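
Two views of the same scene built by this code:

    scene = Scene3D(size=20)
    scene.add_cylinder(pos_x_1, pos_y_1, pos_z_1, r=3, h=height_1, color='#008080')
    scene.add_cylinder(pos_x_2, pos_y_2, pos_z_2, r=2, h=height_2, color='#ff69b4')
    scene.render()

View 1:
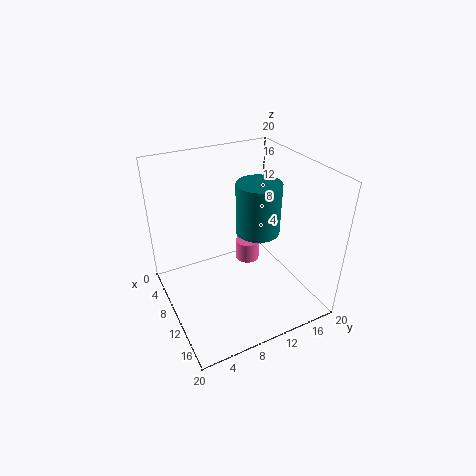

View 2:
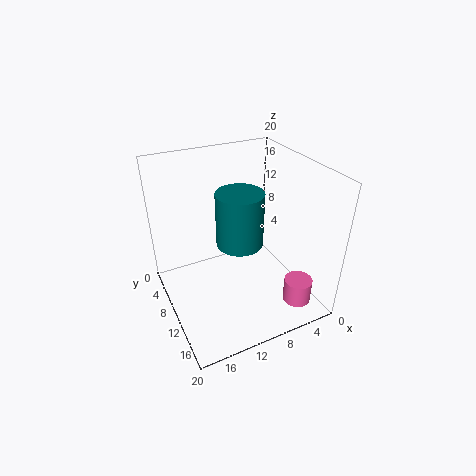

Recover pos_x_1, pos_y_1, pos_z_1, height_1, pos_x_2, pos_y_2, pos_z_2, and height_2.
pos_x_1 = 11, pos_y_1 = 12.5, pos_z_1 = 11, height_1 = 7, pos_x_2 = 3, pos_y_2 = 15.5, pos_z_2 = 0.5, height_2 = 3.5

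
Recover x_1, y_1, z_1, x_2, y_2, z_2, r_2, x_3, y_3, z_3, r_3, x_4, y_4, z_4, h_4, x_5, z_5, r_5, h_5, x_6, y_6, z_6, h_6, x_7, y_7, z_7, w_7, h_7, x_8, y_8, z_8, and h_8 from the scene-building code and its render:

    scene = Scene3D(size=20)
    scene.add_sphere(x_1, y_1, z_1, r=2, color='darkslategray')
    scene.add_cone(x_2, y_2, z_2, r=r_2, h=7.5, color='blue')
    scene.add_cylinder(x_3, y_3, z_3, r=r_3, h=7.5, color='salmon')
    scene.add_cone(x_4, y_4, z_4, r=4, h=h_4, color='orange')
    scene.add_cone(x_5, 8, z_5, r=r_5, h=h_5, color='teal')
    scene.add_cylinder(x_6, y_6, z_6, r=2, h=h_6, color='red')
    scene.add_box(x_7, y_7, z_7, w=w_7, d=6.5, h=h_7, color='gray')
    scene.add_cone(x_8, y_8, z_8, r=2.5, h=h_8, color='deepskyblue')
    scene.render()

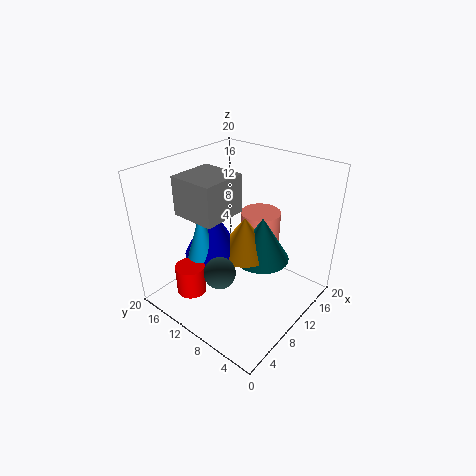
x_1 = 4
y_1 = 8
z_1 = 8.5
x_2 = 8.5
y_2 = 13.5
z_2 = 7
r_2 = 4
x_3 = 16
y_3 = 10.5
z_3 = 4
r_3 = 3
x_4 = 11.5
y_4 = 10
z_4 = 7
h_4 = 5.5
x_5 = 13
z_5 = 6
r_5 = 4
h_5 = 6.5
x_6 = 3.5
y_6 = 13
z_6 = 3.5
h_6 = 4
x_7 = 5.5
y_7 = 11
z_7 = 13
w_7 = 6.5
h_7 = 5.5
x_8 = 6.5
y_8 = 13.5
z_8 = 6
h_8 = 8.5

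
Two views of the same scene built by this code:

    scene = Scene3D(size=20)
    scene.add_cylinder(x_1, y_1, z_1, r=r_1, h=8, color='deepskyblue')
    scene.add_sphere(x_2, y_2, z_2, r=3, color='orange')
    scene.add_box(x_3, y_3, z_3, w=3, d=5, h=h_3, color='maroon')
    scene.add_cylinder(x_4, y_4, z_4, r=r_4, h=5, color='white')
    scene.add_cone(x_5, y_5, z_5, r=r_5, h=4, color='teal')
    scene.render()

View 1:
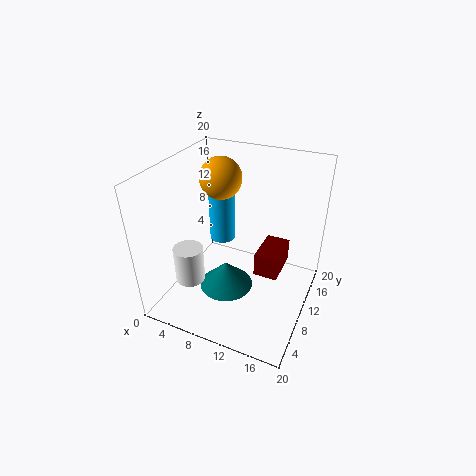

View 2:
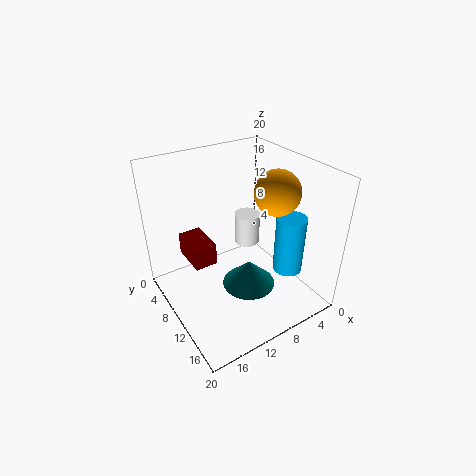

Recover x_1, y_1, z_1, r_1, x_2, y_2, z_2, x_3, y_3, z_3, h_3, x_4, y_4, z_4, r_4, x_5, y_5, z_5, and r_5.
x_1 = 5; y_1 = 15; z_1 = 6; r_1 = 2; x_2 = 6; y_2 = 13; z_2 = 17; x_3 = 14; y_3 = 6; z_3 = 8; h_3 = 3; x_4 = 5; y_4 = 5; z_4 = 5; r_4 = 2; x_5 = 8; y_5 = 10; z_5 = 1; r_5 = 4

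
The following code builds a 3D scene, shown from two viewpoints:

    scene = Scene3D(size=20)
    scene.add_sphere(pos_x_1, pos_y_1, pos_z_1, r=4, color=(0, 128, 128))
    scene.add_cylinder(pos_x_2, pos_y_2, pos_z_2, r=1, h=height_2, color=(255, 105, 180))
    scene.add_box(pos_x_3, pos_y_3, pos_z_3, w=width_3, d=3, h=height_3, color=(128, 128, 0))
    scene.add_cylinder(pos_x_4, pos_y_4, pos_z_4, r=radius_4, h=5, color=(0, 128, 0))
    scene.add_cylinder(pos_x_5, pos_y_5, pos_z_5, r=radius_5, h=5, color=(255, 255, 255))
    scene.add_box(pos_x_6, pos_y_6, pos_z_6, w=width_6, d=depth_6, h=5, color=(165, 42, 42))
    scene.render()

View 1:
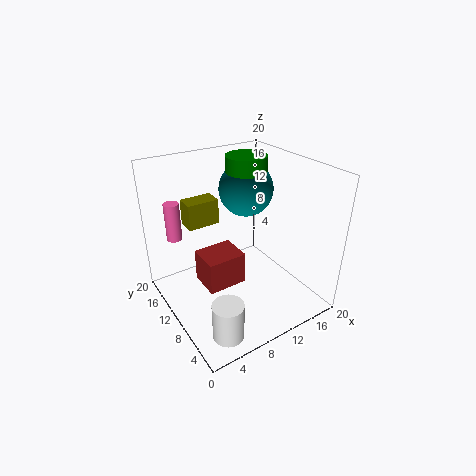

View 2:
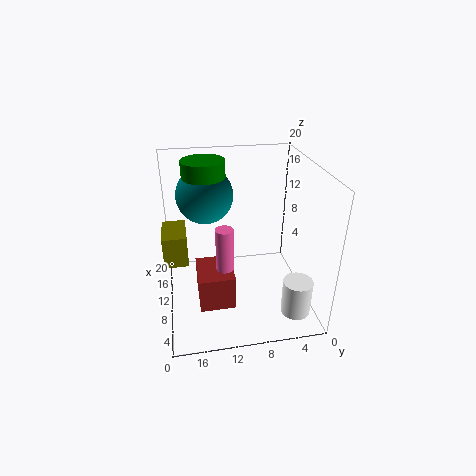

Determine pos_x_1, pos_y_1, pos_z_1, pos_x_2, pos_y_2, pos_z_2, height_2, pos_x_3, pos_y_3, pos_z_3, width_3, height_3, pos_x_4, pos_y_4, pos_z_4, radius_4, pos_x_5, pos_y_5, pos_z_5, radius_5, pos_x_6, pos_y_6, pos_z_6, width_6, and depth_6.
pos_x_1 = 14
pos_y_1 = 14
pos_z_1 = 15
pos_x_2 = 2
pos_y_2 = 13
pos_z_2 = 11
height_2 = 5
pos_x_3 = 6
pos_y_3 = 17
pos_z_3 = 9
width_3 = 5
height_3 = 4
pos_x_4 = 14
pos_y_4 = 14
pos_z_4 = 15
radius_4 = 3
pos_x_5 = 4
pos_y_5 = 3
pos_z_5 = 1
radius_5 = 2
pos_x_6 = 6
pos_y_6 = 11
pos_z_6 = 1
width_6 = 6
depth_6 = 5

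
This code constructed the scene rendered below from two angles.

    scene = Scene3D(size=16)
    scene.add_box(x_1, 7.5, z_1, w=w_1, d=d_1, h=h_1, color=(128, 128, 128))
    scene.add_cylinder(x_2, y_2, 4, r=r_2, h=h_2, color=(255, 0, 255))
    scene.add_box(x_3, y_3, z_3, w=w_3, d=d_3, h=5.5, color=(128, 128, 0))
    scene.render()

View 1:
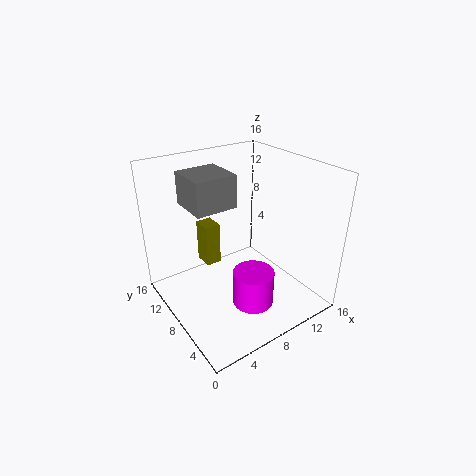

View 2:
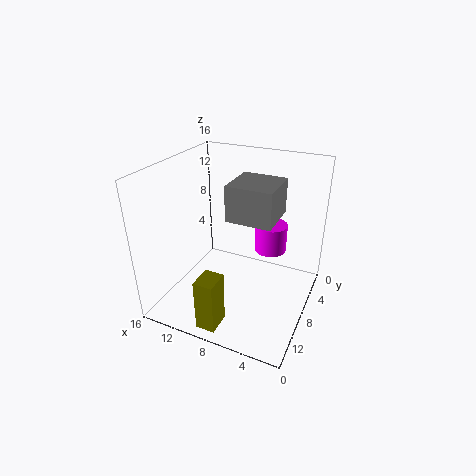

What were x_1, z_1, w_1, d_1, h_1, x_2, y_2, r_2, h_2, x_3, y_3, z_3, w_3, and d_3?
x_1 = 3, z_1 = 12, w_1 = 4.5, d_1 = 4.5, h_1 = 3.5, x_2 = 6, y_2 = 2.5, r_2 = 2, h_2 = 3.5, x_3 = 7, y_3 = 13.5, z_3 = 1.5, w_3 = 2, d_3 = 2.5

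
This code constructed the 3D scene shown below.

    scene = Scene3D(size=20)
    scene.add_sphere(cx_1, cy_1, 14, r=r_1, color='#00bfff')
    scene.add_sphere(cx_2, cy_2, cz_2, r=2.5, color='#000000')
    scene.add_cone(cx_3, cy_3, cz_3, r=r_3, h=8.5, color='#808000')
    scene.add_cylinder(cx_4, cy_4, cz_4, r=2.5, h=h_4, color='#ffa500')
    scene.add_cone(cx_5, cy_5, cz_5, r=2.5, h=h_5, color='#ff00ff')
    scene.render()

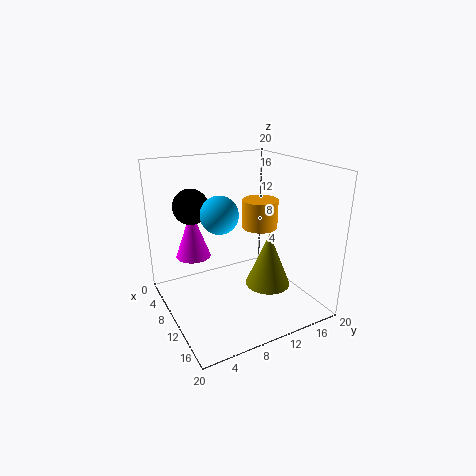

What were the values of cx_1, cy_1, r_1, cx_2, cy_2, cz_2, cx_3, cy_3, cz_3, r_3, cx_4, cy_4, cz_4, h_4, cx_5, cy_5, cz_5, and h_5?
cx_1 = 10.5, cy_1 = 7, r_1 = 2.5, cx_2 = 5.5, cy_2 = 5, cz_2 = 14, cx_3 = 9, cy_3 = 16, cz_3 = 0.5, r_3 = 3.5, cx_4 = 10, cy_4 = 13.5, cz_4 = 11, h_4 = 4, cx_5 = 5.5, cy_5 = 5, cz_5 = 6.5, h_5 = 7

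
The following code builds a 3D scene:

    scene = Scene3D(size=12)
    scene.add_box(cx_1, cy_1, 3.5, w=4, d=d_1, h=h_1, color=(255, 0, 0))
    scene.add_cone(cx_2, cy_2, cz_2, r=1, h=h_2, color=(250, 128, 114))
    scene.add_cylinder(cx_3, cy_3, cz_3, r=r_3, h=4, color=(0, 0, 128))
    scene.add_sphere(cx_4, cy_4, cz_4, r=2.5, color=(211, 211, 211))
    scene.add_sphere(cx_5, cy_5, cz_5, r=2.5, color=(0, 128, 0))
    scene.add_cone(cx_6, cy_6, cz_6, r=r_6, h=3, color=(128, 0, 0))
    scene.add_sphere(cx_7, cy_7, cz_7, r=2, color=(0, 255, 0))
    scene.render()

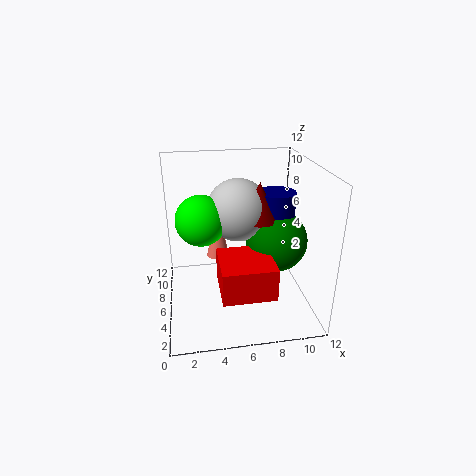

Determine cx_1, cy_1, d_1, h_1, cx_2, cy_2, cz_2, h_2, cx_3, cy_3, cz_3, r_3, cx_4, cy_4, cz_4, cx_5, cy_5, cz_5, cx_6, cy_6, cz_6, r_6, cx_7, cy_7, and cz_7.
cx_1 = 4; cy_1 = 0.5; d_1 = 4; h_1 = 2.5; cx_2 = 4.5; cy_2 = 8; cz_2 = 3.5; h_2 = 4.5; cx_3 = 9; cy_3 = 5.5; cz_3 = 6; r_3 = 1.5; cx_4 = 6; cy_4 = 6; cz_4 = 8.5; cx_5 = 9; cy_5 = 5; cz_5 = 6; cx_6 = 7.5; cy_6 = 5; cz_6 = 8; r_6 = 1.5; cx_7 = 3; cy_7 = 5.5; cz_7 = 8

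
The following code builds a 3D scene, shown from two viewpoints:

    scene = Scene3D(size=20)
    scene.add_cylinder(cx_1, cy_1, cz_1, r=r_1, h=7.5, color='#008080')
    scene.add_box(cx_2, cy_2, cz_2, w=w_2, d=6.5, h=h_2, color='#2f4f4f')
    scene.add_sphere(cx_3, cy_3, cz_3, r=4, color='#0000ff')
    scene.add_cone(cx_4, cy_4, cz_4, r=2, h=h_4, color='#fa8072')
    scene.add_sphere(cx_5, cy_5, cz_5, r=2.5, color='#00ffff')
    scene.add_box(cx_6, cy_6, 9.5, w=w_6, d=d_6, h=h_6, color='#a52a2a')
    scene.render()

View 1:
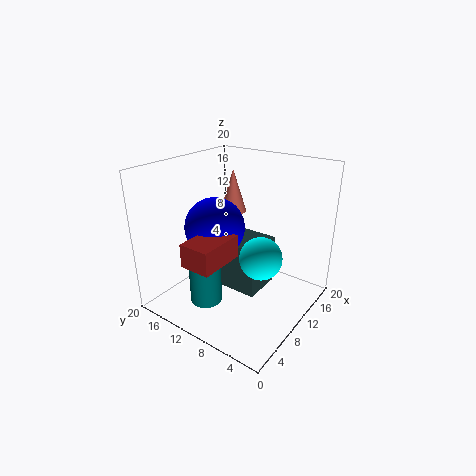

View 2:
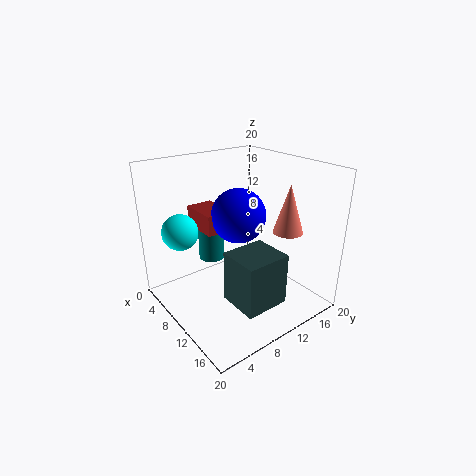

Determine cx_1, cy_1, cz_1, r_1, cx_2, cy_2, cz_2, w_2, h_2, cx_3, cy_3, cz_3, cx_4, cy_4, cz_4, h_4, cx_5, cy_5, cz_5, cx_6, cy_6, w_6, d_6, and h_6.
cx_1 = 3; cy_1 = 10; cz_1 = 4; r_1 = 2; cx_2 = 10; cy_2 = 7.5; cz_2 = 1; w_2 = 6; h_2 = 7.5; cx_3 = 7.5; cy_3 = 12; cz_3 = 12; cx_4 = 15; cy_4 = 14.5; cz_4 = 11.5; h_4 = 6.5; cx_5 = 5.5; cy_5 = 3.5; cz_5 = 11; cx_6 = 0.5; cy_6 = 7.5; w_6 = 6; d_6 = 4; h_6 = 3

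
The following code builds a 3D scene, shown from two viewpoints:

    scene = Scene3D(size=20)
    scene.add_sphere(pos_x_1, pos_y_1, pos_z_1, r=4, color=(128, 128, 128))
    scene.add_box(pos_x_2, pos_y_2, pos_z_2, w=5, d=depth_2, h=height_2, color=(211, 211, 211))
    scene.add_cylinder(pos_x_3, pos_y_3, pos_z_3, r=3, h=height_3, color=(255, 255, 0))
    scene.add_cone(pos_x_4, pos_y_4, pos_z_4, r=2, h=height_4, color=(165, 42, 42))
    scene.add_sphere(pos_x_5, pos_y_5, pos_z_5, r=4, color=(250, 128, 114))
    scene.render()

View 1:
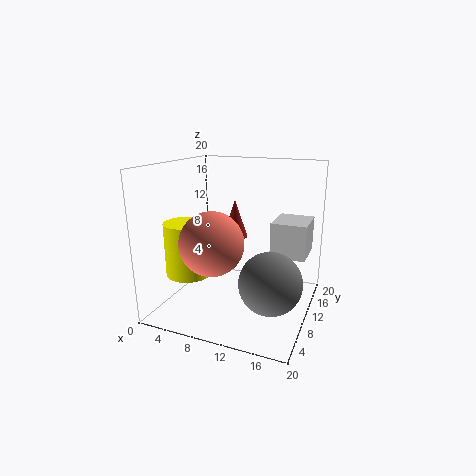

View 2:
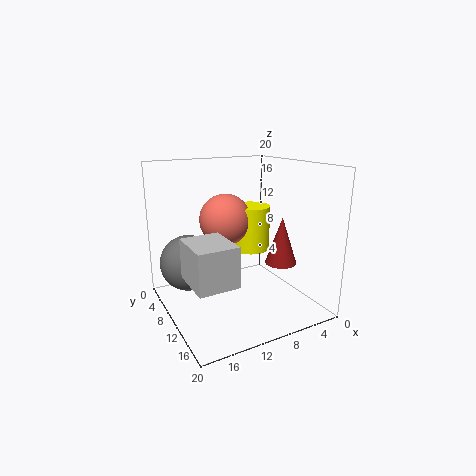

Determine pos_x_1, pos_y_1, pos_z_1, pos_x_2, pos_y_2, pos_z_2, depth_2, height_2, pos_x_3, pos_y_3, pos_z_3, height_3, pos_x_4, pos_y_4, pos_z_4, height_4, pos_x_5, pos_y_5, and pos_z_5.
pos_x_1 = 16
pos_y_1 = 6
pos_z_1 = 6
pos_x_2 = 14
pos_y_2 = 12
pos_z_2 = 7
depth_2 = 6
height_2 = 5
pos_x_3 = 5
pos_y_3 = 5
pos_z_3 = 6
height_3 = 7
pos_x_4 = 7
pos_y_4 = 16
pos_z_4 = 8
height_4 = 6
pos_x_5 = 9
pos_y_5 = 4
pos_z_5 = 11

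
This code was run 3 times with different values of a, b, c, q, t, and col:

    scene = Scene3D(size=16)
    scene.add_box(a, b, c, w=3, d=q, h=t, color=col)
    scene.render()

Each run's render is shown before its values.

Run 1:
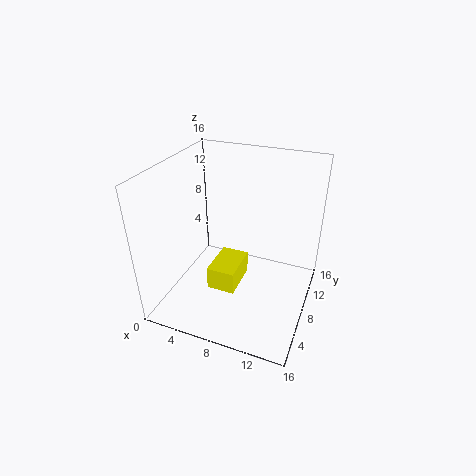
a = 6
b = 4
c = 3.5
q = 4.5
t = 2.5
col = 'yellow'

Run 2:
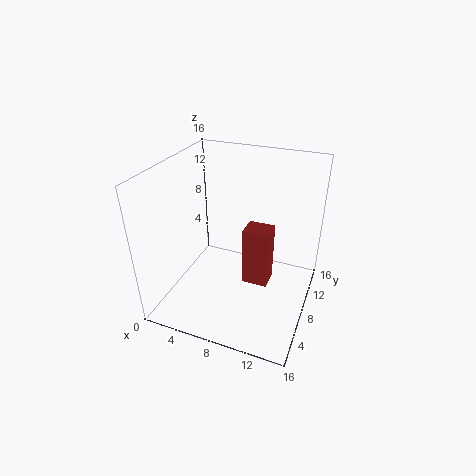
a = 8.5
b = 8
c = 2
q = 2.5
t = 7
col = 'brown'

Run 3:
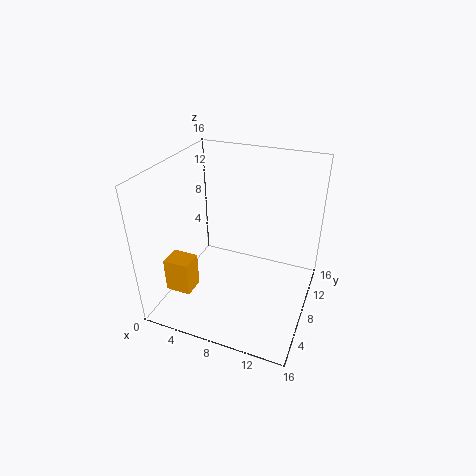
a = 0.5
b = 4
c = 1.5
q = 2.5
t = 4
col = 'orange'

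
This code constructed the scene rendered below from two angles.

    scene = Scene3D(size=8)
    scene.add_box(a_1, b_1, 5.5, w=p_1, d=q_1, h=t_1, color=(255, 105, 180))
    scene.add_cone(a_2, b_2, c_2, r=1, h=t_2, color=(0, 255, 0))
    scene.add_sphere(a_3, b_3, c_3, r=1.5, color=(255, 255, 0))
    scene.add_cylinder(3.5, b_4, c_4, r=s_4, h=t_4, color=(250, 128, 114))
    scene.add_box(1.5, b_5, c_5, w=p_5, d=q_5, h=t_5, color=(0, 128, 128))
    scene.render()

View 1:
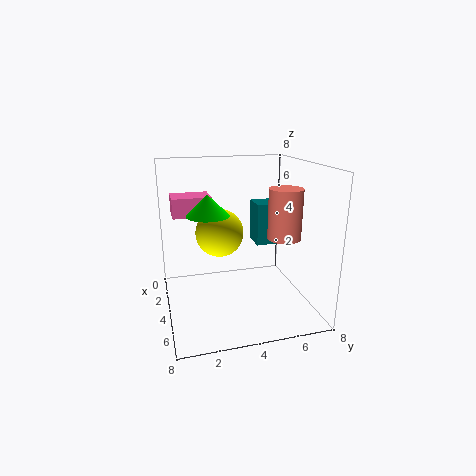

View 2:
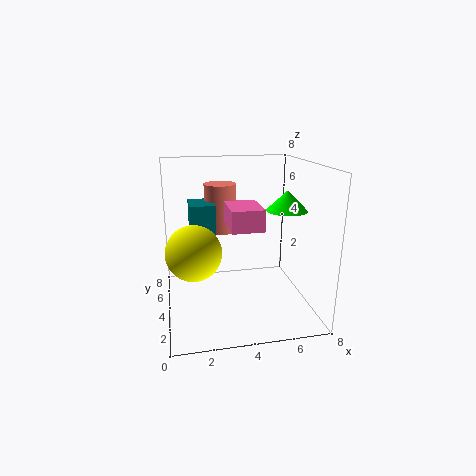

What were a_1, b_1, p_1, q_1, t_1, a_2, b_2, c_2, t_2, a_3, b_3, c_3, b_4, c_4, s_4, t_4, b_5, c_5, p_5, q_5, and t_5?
a_1 = 3; b_1 = 0.5; p_1 = 1.5; q_1 = 2; t_1 = 1; a_2 = 6; b_2 = 2; c_2 = 6; t_2 = 1; a_3 = 1.5; b_3 = 3.5; c_3 = 3.5; b_4 = 7; c_4 = 3.5; s_4 = 1; t_4 = 3; b_5 = 5.5; c_5 = 3; p_5 = 1.5; q_5 = 2; t_5 = 2.5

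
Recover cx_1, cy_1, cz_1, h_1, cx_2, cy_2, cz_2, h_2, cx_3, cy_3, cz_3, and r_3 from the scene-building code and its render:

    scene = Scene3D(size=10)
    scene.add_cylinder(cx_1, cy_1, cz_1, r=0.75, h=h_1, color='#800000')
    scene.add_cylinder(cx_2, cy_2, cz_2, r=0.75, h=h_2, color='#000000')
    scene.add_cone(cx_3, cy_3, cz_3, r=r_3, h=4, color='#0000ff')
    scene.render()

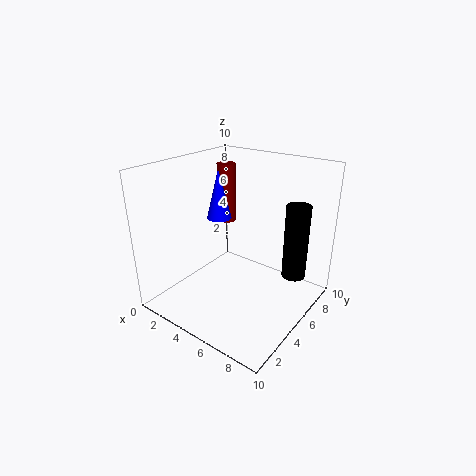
cx_1 = 1.25
cy_1 = 8.5
cz_1 = 4.25
h_1 = 4.75
cx_2 = 9.25
cy_2 = 5.25
cz_2 = 3.5
h_2 = 4.75
cx_3 = 1.25
cy_3 = 7.5
cz_3 = 4.75
r_3 = 1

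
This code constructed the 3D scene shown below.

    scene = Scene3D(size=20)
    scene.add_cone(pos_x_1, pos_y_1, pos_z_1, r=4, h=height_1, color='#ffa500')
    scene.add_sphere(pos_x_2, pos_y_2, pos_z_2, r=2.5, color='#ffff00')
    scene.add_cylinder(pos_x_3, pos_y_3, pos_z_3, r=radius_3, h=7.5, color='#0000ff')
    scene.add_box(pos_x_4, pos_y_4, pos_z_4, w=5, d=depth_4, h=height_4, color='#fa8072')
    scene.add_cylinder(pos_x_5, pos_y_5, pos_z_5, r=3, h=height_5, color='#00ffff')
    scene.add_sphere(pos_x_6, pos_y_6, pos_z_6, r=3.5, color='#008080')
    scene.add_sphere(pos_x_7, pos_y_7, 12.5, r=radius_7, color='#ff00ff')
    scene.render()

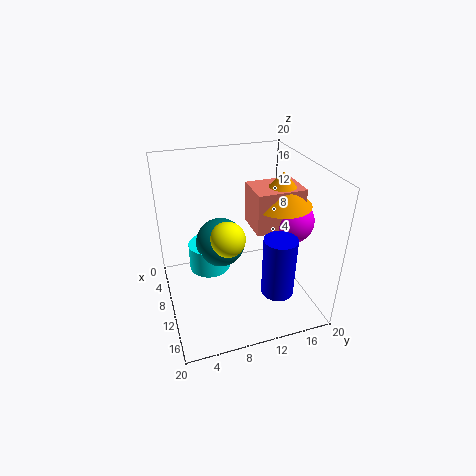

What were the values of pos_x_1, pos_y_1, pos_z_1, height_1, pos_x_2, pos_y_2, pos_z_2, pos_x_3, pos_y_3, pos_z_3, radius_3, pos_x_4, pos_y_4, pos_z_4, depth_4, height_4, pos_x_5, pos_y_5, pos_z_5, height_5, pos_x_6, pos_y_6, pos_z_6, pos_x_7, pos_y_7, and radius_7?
pos_x_1 = 11.5, pos_y_1 = 15.5, pos_z_1 = 15, height_1 = 4.5, pos_x_2 = 10, pos_y_2 = 8.5, pos_z_2 = 10, pos_x_3 = 18, pos_y_3 = 12.5, pos_z_3 = 6.5, radius_3 = 2, pos_x_4 = 8.5, pos_y_4 = 11.5, pos_z_4 = 12, depth_4 = 6.5, height_4 = 5.5, pos_x_5 = 7, pos_y_5 = 6.5, pos_z_5 = 4, height_5 = 4, pos_x_6 = 8, pos_y_6 = 8, pos_z_6 = 8.5, pos_x_7 = 12, pos_y_7 = 17, radius_7 = 3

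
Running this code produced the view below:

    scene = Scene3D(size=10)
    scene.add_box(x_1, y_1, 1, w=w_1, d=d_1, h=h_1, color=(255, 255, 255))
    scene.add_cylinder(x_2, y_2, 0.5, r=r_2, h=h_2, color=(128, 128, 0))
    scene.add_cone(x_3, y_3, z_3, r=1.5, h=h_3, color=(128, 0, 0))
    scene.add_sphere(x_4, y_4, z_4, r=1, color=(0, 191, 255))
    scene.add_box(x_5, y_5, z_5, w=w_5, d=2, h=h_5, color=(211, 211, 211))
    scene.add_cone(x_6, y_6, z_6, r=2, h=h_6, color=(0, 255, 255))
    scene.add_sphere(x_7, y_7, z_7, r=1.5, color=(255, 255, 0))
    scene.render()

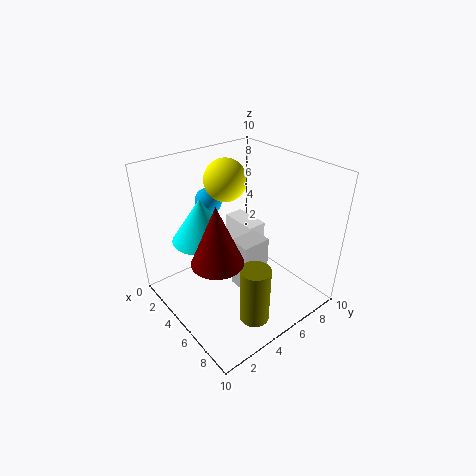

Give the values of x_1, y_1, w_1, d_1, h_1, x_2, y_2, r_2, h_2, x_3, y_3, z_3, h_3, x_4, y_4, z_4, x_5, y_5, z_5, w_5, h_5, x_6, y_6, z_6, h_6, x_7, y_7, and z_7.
x_1 = 1, y_1 = 7, w_1 = 3, d_1 = 1.5, h_1 = 3.5, x_2 = 8, y_2 = 4, r_2 = 1, h_2 = 4, x_3 = 7.5, y_3 = 1.5, z_3 = 6, h_3 = 3.5, x_4 = 1.5, y_4 = 5, z_4 = 6.5, x_5 = 5.5, y_5 = 4, z_5 = 2, w_5 = 1.5, h_5 = 3.5, x_6 = 3.5, y_6 = 3, z_6 = 5, h_6 = 3, x_7 = 3, y_7 = 5.5, z_7 = 8.5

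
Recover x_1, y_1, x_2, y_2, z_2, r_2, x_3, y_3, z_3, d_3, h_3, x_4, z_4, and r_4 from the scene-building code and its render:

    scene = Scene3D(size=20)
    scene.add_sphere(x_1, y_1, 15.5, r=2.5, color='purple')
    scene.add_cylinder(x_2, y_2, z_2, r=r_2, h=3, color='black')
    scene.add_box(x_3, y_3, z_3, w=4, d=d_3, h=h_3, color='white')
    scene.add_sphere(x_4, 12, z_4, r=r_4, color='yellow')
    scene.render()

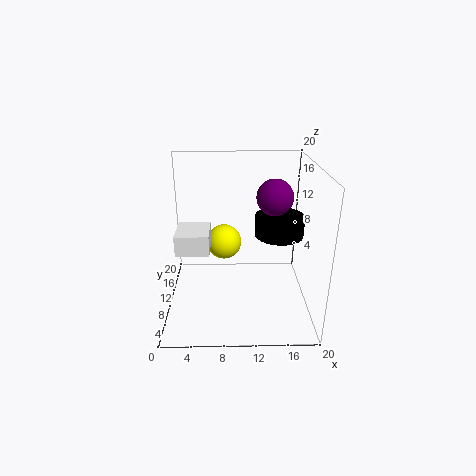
x_1 = 15, y_1 = 11, x_2 = 16, y_2 = 12, z_2 = 9.5, r_2 = 3.5, x_3 = 2.5, y_3 = 3, z_3 = 11, d_3 = 4.5, h_3 = 2.5, x_4 = 8, z_4 = 8.5, r_4 = 2.5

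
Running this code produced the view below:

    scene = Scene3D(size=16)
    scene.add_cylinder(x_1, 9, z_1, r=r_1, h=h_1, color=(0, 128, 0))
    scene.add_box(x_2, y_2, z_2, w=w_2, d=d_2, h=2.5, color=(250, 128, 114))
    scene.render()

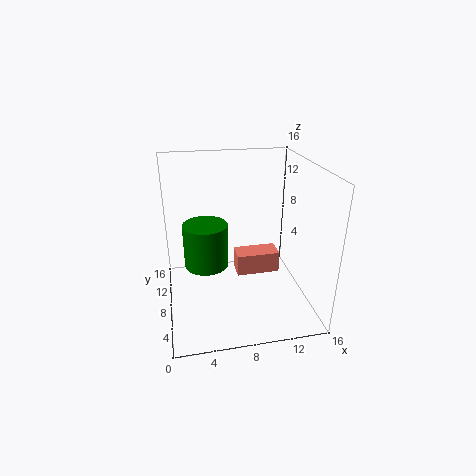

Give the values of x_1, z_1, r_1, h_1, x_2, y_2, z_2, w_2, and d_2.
x_1 = 4.5
z_1 = 4.5
r_1 = 2.5
h_1 = 5
x_2 = 8
y_2 = 8
z_2 = 3
w_2 = 5
d_2 = 2.5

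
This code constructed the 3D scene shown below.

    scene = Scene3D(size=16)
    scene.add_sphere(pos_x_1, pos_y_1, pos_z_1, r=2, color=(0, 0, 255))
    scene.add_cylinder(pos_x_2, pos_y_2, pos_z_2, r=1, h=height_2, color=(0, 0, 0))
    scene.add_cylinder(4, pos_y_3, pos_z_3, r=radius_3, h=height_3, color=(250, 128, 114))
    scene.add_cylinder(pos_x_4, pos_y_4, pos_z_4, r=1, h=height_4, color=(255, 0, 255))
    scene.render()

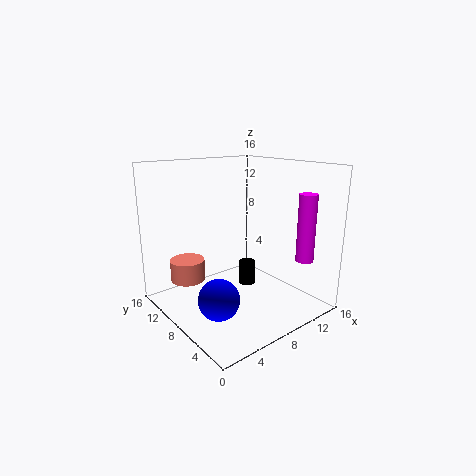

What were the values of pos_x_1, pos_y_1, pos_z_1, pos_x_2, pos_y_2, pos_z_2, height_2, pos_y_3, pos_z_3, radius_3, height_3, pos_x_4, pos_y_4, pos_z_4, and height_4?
pos_x_1 = 2.5
pos_y_1 = 4
pos_z_1 = 4
pos_x_2 = 11.5
pos_y_2 = 10.5
pos_z_2 = 0.5
height_2 = 3
pos_y_3 = 12.5
pos_z_3 = 2.5
radius_3 = 2
height_3 = 2.5
pos_x_4 = 13.5
pos_y_4 = 3
pos_z_4 = 5.5
height_4 = 7.5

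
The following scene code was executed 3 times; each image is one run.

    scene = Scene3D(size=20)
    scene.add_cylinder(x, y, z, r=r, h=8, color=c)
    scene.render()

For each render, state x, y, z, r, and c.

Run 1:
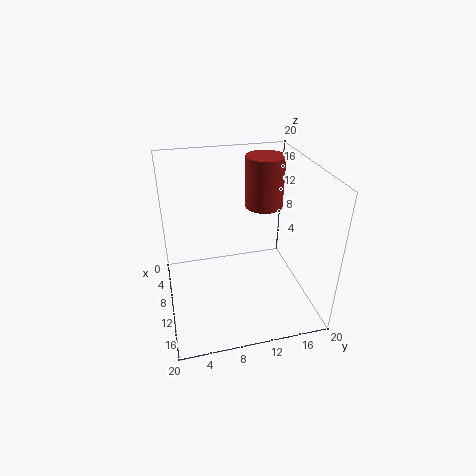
x = 3; y = 16; z = 11; r = 3; c = 'brown'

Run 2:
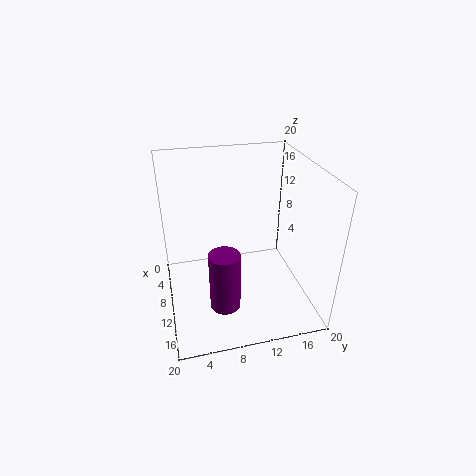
x = 15; y = 7; z = 3; r = 2; c = 'purple'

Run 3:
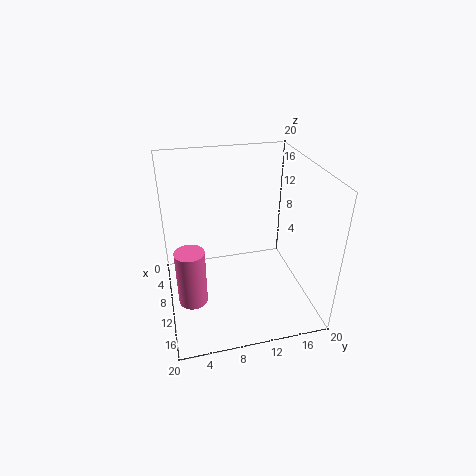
x = 12; y = 3; z = 2; r = 2; c = 'hotpink'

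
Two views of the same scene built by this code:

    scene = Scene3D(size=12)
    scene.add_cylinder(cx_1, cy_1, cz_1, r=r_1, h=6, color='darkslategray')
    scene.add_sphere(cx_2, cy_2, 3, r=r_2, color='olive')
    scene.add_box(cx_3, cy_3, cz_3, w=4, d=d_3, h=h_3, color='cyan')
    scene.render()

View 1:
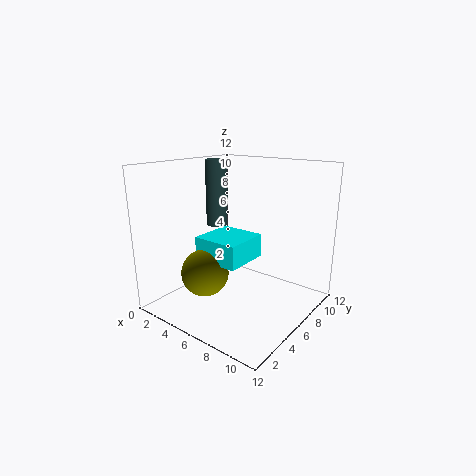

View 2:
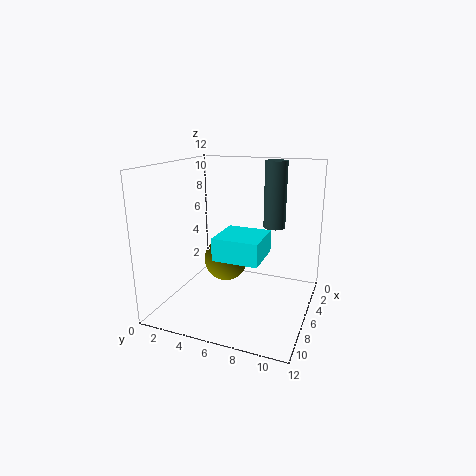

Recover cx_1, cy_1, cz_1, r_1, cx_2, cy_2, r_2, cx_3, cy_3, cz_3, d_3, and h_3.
cx_1 = 2
cy_1 = 8
cz_1 = 6
r_1 = 1
cx_2 = 4
cy_2 = 4
r_2 = 2
cx_3 = 3
cy_3 = 4
cz_3 = 4
d_3 = 4
h_3 = 2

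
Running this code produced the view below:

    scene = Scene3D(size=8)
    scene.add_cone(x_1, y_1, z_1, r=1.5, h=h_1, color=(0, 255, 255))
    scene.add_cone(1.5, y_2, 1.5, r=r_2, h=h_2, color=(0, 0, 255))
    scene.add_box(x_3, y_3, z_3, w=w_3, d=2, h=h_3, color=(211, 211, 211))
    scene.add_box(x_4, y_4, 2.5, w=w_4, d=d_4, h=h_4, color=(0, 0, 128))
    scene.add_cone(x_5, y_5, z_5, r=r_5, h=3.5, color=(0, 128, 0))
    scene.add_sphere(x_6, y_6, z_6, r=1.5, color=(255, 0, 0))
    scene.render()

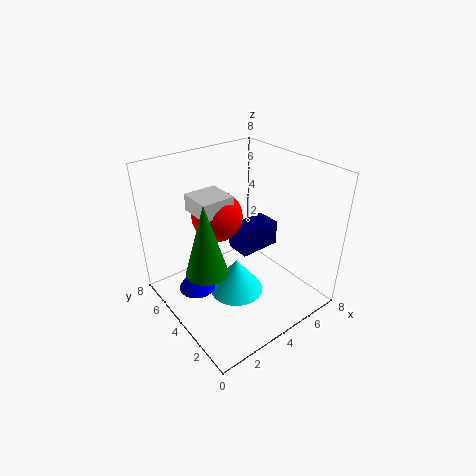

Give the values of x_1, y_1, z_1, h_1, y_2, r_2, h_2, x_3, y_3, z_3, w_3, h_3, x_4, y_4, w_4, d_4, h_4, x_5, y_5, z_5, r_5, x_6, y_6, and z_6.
x_1 = 3.5
y_1 = 3.5
z_1 = 1
h_1 = 2
y_2 = 4.5
r_2 = 1
h_2 = 1.5
x_3 = 2.5
y_3 = 5
z_3 = 5
w_3 = 2
h_3 = 1
x_4 = 4.5
y_4 = 4
w_4 = 2.5
d_4 = 1.5
h_4 = 1.5
x_5 = 1
y_5 = 2.5
z_5 = 4
r_5 = 1
x_6 = 4
y_6 = 6
z_6 = 4.5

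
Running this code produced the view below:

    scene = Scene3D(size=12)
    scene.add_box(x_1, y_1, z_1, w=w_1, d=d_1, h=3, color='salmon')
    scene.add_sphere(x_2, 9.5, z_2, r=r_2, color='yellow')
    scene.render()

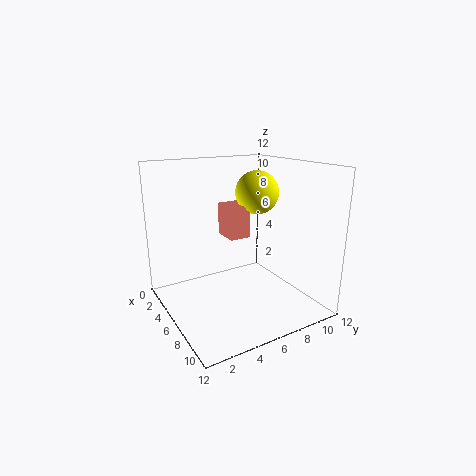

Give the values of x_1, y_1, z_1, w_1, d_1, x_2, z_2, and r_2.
x_1 = 1.5, y_1 = 6.5, z_1 = 5, w_1 = 2.5, d_1 = 2, x_2 = 3.5, z_2 = 9, r_2 = 2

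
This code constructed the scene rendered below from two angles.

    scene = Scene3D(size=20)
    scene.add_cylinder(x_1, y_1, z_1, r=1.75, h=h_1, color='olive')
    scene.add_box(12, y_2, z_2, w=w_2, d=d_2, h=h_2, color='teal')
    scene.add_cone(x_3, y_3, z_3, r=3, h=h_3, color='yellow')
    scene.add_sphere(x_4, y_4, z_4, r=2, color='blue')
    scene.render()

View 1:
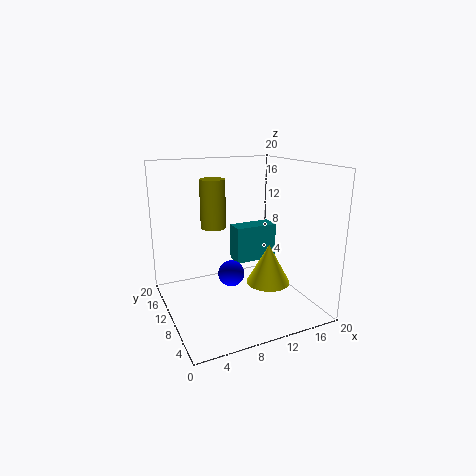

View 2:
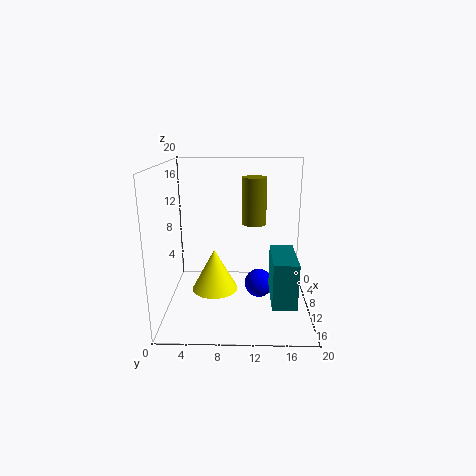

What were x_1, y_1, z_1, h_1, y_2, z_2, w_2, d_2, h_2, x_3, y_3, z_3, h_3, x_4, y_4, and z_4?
x_1 = 7.25
y_1 = 12.25
z_1 = 11.25
h_1 = 6.75
y_2 = 14.25
z_2 = 4
w_2 = 6.75
d_2 = 3
h_2 = 5.75
x_3 = 13.25
y_3 = 7
z_3 = 4
h_3 = 5.5
x_4 = 10.25
y_4 = 13
z_4 = 3.25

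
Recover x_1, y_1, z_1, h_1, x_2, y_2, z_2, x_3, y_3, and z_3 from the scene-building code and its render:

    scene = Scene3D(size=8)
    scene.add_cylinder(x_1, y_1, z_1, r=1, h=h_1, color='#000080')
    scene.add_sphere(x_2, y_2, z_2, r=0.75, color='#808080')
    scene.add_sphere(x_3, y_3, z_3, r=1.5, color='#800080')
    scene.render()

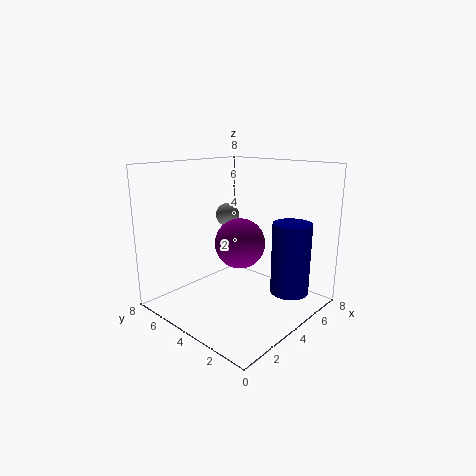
x_1 = 4.75, y_1 = 1, z_1 = 1.5, h_1 = 3.75, x_2 = 6, y_2 = 6.75, z_2 = 4.5, x_3 = 5, y_3 = 4.75, z_3 = 3.25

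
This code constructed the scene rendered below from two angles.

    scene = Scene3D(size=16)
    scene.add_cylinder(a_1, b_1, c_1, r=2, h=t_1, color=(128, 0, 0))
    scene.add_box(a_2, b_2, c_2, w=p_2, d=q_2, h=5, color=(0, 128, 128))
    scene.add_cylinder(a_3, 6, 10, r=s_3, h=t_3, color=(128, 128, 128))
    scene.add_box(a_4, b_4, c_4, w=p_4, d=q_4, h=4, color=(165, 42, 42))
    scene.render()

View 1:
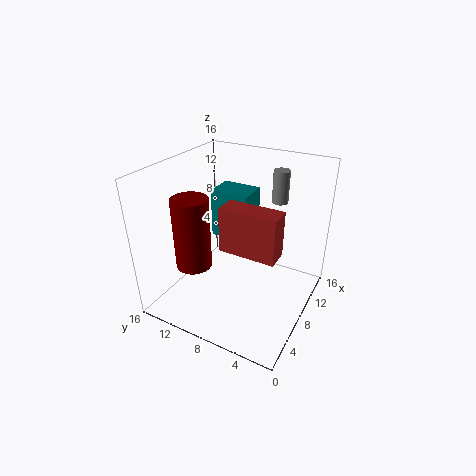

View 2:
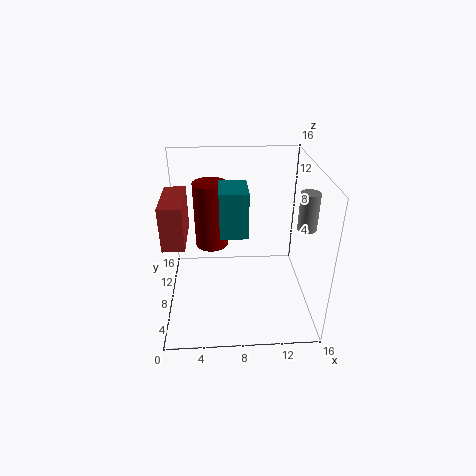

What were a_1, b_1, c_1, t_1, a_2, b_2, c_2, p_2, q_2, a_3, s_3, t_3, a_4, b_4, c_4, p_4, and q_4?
a_1 = 5
b_1 = 12
c_1 = 5
t_1 = 8
a_2 = 6
b_2 = 6
c_2 = 9
p_2 = 3
q_2 = 4
a_3 = 15
s_3 = 1
t_3 = 4
a_4 = 1
b_4 = 1
c_4 = 11
p_4 = 2
q_4 = 5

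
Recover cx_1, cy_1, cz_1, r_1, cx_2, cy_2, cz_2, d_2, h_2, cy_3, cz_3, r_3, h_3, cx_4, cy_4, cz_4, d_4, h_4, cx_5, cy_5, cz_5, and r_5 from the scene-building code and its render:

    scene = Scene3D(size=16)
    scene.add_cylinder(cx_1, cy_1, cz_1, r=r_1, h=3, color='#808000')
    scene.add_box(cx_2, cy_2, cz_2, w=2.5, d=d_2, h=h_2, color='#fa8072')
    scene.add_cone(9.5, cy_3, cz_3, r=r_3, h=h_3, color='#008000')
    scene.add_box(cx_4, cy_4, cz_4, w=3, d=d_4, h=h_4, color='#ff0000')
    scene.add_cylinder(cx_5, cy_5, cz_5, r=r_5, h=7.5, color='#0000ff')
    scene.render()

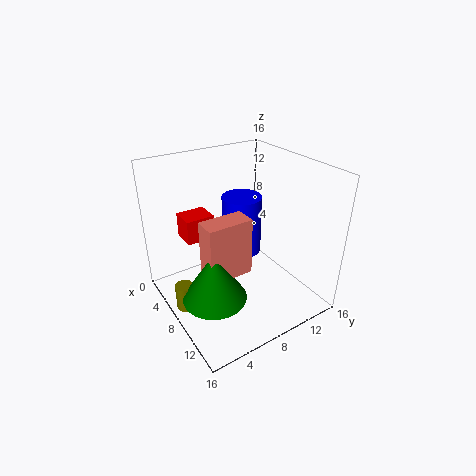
cx_1 = 7; cy_1 = 1.5; cz_1 = 0.5; r_1 = 1; cx_2 = 7.5; cy_2 = 3.5; cz_2 = 4.5; d_2 = 5; h_2 = 6.5; cy_3 = 4; cz_3 = 2.5; r_3 = 3.5; h_3 = 5.5; cx_4 = 0.5; cy_4 = 4; cz_4 = 6; d_4 = 3.5; h_4 = 3; cx_5 = 3.5; cy_5 = 11.5; cz_5 = 3; r_5 = 2.5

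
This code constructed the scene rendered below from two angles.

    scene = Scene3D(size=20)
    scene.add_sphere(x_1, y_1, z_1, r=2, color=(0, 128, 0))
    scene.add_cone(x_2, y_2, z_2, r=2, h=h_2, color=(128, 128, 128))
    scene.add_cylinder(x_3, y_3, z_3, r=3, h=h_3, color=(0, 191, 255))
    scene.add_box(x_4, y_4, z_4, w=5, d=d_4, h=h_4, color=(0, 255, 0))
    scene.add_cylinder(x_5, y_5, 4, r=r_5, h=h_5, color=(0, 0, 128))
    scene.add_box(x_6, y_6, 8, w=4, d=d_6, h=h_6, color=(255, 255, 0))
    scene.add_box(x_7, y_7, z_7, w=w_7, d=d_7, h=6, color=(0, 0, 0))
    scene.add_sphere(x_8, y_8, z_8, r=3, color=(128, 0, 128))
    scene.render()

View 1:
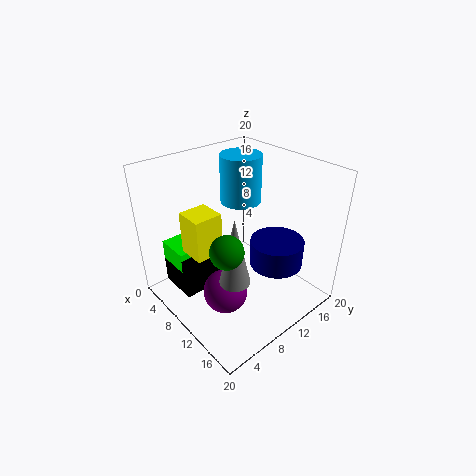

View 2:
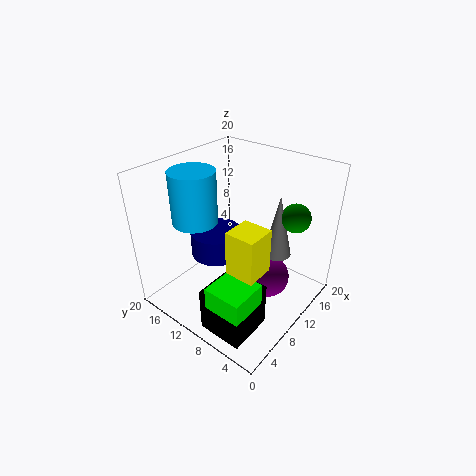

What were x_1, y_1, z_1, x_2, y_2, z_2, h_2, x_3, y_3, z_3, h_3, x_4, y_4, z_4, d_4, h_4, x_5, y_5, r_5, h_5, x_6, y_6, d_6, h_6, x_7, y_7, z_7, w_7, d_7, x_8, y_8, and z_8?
x_1 = 15; y_1 = 4; z_1 = 13; x_2 = 14; y_2 = 6; z_2 = 7; h_2 = 9; x_3 = 6; y_3 = 14; z_3 = 13; h_3 = 7; x_4 = 1; y_4 = 3; z_4 = 5; d_4 = 5; h_4 = 3; x_5 = 12; y_5 = 16; r_5 = 4; h_5 = 4; x_6 = 5; y_6 = 4; d_6 = 4; h_6 = 6; x_7 = 1; y_7 = 3; z_7 = 1; w_7 = 6; d_7 = 6; x_8 = 12; y_8 = 6; z_8 = 4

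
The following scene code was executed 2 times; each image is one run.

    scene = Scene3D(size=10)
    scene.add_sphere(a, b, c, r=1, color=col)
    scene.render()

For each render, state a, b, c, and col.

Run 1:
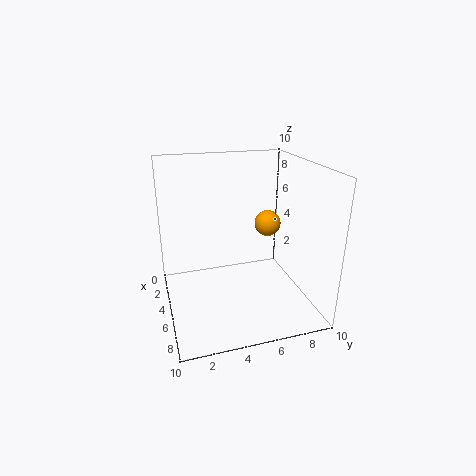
a = 3
b = 8
c = 5
col = 'orange'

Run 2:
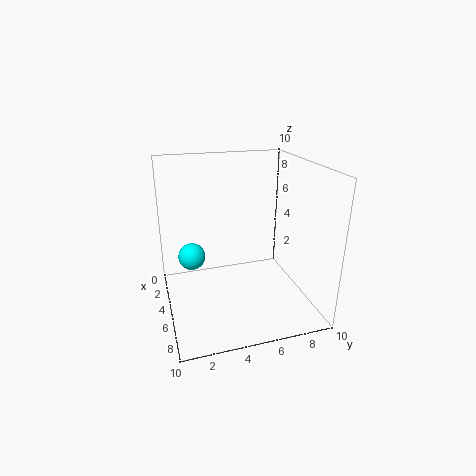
a = 3
b = 2
c = 3
col = 'cyan'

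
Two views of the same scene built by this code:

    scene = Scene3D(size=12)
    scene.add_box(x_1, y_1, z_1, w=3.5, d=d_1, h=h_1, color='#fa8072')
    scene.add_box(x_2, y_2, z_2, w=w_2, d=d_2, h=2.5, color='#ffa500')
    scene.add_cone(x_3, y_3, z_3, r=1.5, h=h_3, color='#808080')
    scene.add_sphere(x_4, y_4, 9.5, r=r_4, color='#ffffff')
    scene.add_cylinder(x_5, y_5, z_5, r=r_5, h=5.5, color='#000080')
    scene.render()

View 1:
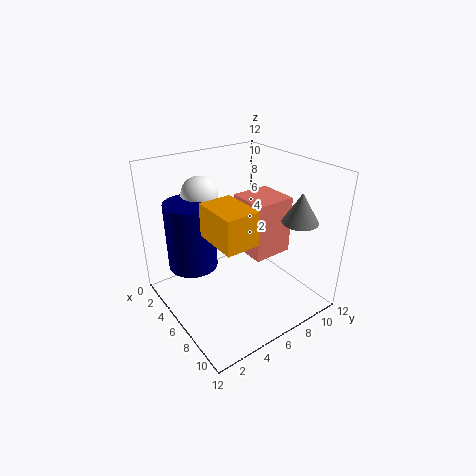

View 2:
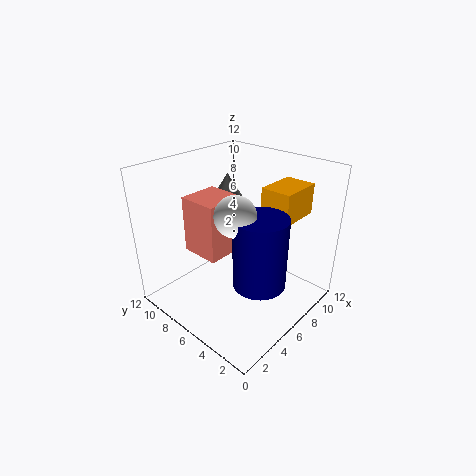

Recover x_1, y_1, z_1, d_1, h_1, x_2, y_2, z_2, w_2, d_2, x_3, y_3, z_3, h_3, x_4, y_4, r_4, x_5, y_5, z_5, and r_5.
x_1 = 4, y_1 = 7, z_1 = 4, d_1 = 3.5, h_1 = 5, x_2 = 7, y_2 = 2, z_2 = 8, w_2 = 3.5, d_2 = 2.5, x_3 = 9, y_3 = 10, z_3 = 7.5, h_3 = 2.5, x_4 = 3.5, y_4 = 4, r_4 = 1.5, x_5 = 4.5, y_5 = 2.5, z_5 = 4, r_5 = 2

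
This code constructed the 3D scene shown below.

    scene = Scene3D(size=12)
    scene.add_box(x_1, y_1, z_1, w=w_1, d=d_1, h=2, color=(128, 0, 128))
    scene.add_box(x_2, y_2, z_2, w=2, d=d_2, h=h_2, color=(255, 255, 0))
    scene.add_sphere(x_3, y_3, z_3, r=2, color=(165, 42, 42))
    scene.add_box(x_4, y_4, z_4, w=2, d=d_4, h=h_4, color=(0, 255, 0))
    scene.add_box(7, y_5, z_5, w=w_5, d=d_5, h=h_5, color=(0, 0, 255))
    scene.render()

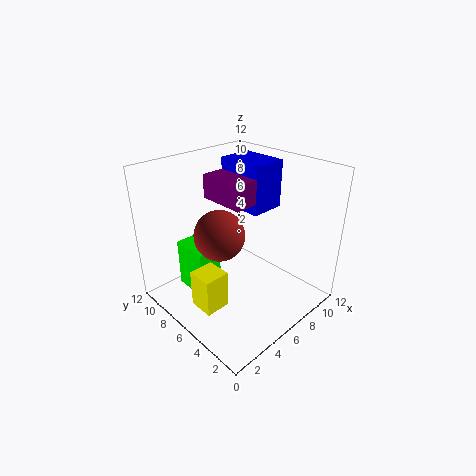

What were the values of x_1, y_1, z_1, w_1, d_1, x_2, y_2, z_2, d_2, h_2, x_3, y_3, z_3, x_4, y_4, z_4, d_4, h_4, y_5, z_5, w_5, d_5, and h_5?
x_1 = 5, y_1 = 5, z_1 = 9, w_1 = 2, d_1 = 4, x_2 = 1, y_2 = 4, z_2 = 2, d_2 = 2, h_2 = 3, x_3 = 4, y_3 = 6, z_3 = 7, x_4 = 2, y_4 = 6, z_4 = 2, d_4 = 3, h_4 = 4, y_5 = 5, z_5 = 8, w_5 = 3, d_5 = 4, h_5 = 4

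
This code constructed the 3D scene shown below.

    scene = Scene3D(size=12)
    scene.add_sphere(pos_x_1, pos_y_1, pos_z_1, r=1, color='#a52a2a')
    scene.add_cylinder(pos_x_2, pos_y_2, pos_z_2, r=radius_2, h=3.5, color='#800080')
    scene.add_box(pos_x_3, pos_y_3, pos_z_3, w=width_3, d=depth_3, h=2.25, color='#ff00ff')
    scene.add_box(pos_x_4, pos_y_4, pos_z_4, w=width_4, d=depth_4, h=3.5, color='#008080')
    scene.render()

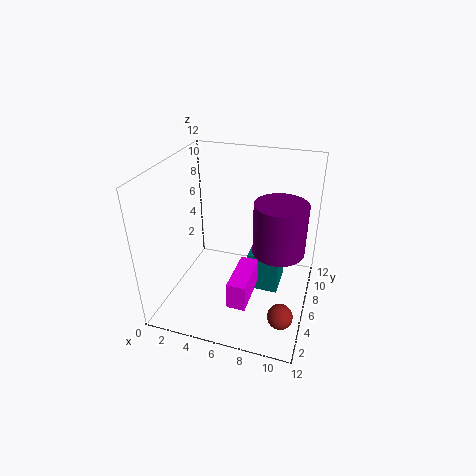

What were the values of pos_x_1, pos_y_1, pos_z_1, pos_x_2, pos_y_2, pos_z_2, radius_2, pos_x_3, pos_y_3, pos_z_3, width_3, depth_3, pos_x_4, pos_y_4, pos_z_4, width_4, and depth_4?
pos_x_1 = 10.5, pos_y_1 = 2.75, pos_z_1 = 1.5, pos_x_2 = 10, pos_y_2 = 2.5, pos_z_2 = 7.75, radius_2 = 1.75, pos_x_3 = 6.25, pos_y_3 = 2.25, pos_z_3 = 1.75, width_3 = 1.5, depth_3 = 4, pos_x_4 = 6.75, pos_y_4 = 6.25, pos_z_4 = 0.75, width_4 = 2.75, depth_4 = 3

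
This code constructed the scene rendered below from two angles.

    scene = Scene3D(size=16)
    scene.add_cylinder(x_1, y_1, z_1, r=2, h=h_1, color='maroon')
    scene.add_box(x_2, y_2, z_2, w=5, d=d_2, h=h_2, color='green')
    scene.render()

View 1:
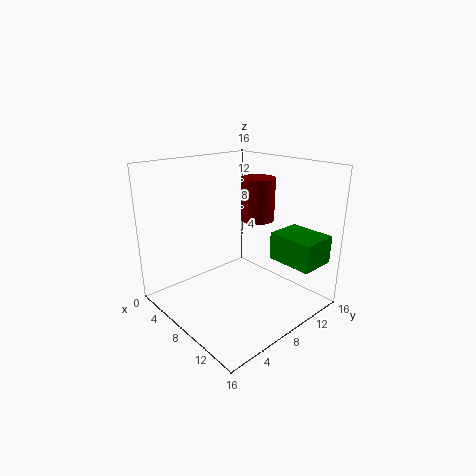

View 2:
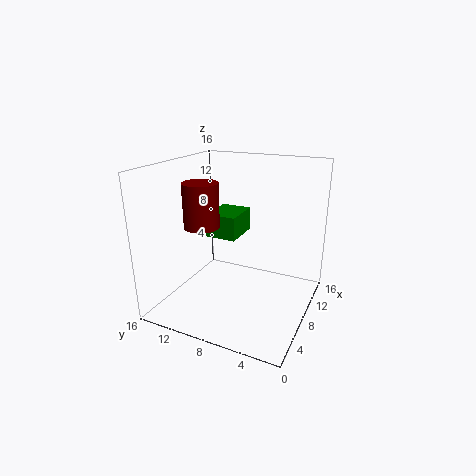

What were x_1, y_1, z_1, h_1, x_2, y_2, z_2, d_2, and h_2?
x_1 = 7; y_1 = 12; z_1 = 9; h_1 = 5; x_2 = 11; y_2 = 10; z_2 = 6; d_2 = 4; h_2 = 3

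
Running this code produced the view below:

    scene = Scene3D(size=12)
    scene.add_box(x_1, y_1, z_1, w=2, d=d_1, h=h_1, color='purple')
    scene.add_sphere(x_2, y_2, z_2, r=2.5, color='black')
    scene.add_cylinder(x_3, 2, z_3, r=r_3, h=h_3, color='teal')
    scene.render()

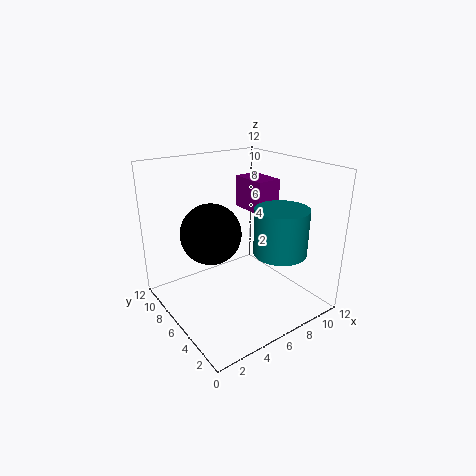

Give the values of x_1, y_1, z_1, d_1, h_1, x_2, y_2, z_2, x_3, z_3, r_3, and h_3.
x_1 = 6.5
y_1 = 4
z_1 = 8.5
d_1 = 3
h_1 = 2.5
x_2 = 4
y_2 = 7
z_2 = 6.5
x_3 = 7
z_3 = 6
r_3 = 2
h_3 = 3.5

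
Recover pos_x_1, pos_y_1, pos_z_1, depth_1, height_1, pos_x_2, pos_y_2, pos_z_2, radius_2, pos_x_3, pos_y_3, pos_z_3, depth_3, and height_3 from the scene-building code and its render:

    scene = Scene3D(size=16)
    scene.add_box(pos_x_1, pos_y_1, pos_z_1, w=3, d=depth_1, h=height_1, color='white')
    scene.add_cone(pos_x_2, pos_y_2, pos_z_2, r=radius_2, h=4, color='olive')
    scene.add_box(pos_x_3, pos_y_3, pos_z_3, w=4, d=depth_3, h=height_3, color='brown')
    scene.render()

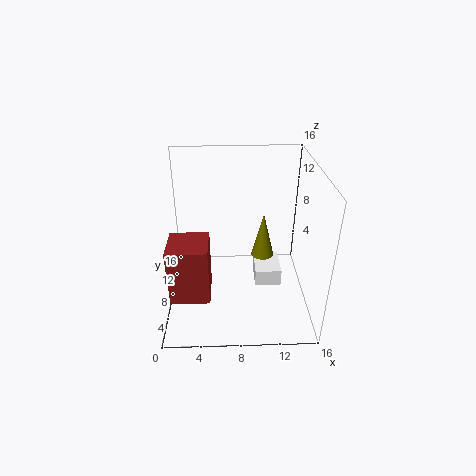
pos_x_1 = 10; pos_y_1 = 7; pos_z_1 = 2; depth_1 = 4; height_1 = 2; pos_x_2 = 10; pos_y_2 = 2; pos_z_2 = 10; radius_2 = 1; pos_x_3 = 1; pos_y_3 = 2; pos_z_3 = 4; depth_3 = 4; height_3 = 6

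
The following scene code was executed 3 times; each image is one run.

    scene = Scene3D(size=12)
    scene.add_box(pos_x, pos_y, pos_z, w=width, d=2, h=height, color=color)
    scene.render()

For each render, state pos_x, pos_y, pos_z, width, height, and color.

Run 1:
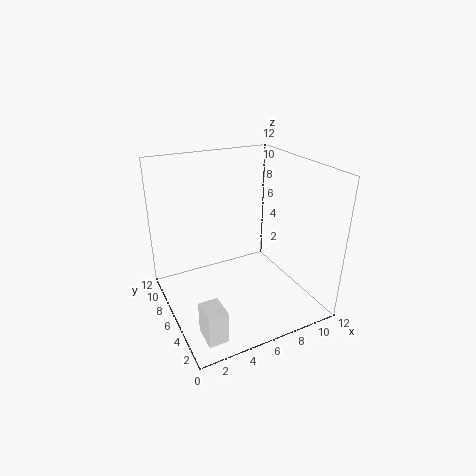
pos_x = 1; pos_y = 0.5; pos_z = 1; width = 1.5; height = 2.5; color = 'white'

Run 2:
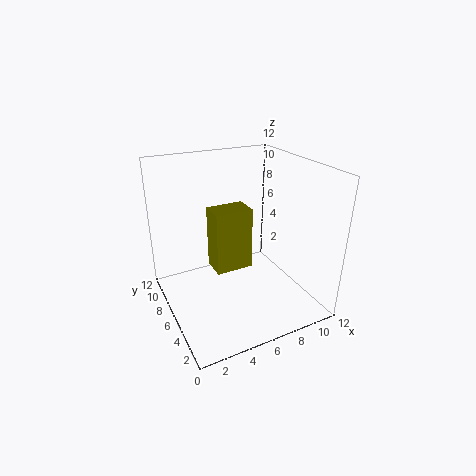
pos_x = 3.5; pos_y = 4.5; pos_z = 4; width = 3; height = 5; color = 'olive'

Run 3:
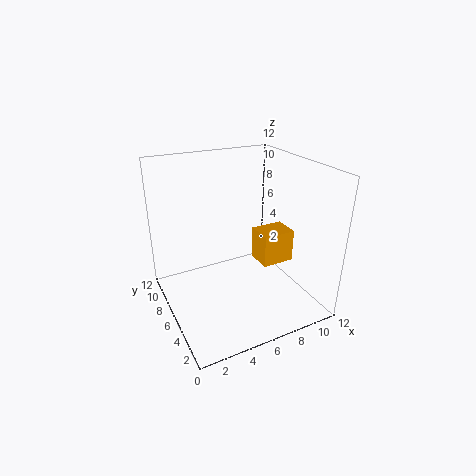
pos_x = 6.5; pos_y = 2.5; pos_z = 5; width = 2.5; height = 2.5; color = 'orange'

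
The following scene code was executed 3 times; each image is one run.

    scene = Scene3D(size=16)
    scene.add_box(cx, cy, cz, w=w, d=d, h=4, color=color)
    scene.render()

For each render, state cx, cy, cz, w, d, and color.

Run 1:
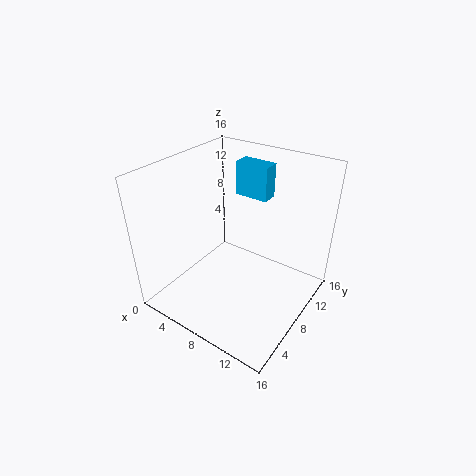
cx = 5, cy = 12, cz = 11, w = 4, d = 2, color = 'deepskyblue'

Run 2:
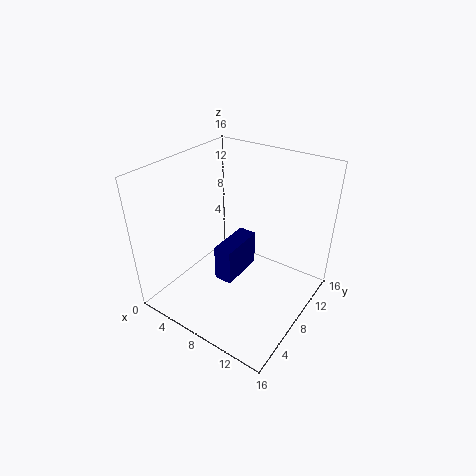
cx = 7, cy = 5, cz = 4, w = 2, d = 5, color = 'navy'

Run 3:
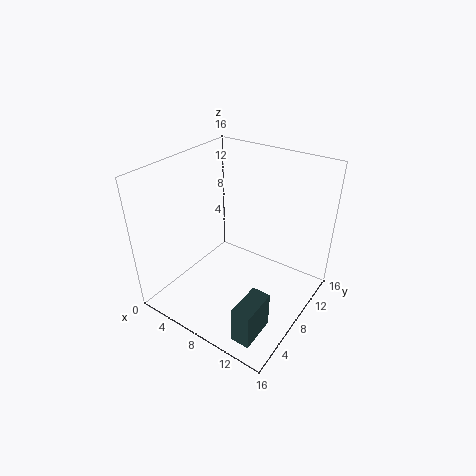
cx = 12, cy = 1, cz = 1, w = 2, d = 4, color = 'darkslategray'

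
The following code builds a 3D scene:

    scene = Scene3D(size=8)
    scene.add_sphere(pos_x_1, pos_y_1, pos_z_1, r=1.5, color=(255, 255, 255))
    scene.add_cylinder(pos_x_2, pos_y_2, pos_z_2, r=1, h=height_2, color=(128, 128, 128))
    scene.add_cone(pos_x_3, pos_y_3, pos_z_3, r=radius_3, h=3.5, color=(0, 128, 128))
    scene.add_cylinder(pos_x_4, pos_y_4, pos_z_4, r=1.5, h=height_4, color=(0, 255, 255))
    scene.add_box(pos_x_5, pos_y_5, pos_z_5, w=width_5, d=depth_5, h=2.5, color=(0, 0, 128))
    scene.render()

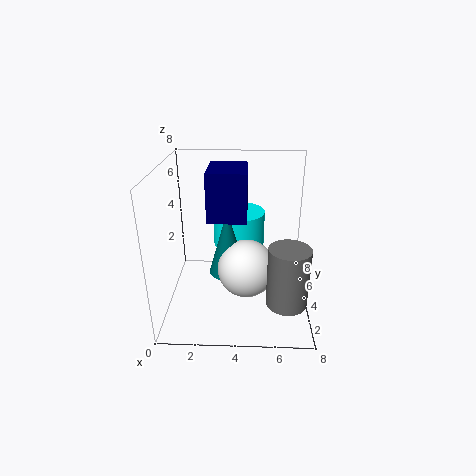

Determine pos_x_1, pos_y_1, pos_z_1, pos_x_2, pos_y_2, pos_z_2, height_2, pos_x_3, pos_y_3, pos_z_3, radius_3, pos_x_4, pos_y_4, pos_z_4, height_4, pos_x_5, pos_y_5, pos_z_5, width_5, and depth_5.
pos_x_1 = 4.5
pos_y_1 = 2.5
pos_z_1 = 3
pos_x_2 = 6.5
pos_y_2 = 1
pos_z_2 = 2
height_2 = 3
pos_x_3 = 3.5
pos_y_3 = 3
pos_z_3 = 2.5
radius_3 = 1
pos_x_4 = 4
pos_y_4 = 5.5
pos_z_4 = 3
height_4 = 2
pos_x_5 = 2.5
pos_y_5 = 2.5
pos_z_5 = 5.5
width_5 = 2
depth_5 = 2.5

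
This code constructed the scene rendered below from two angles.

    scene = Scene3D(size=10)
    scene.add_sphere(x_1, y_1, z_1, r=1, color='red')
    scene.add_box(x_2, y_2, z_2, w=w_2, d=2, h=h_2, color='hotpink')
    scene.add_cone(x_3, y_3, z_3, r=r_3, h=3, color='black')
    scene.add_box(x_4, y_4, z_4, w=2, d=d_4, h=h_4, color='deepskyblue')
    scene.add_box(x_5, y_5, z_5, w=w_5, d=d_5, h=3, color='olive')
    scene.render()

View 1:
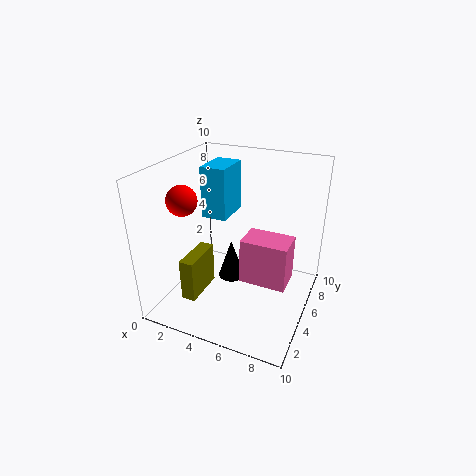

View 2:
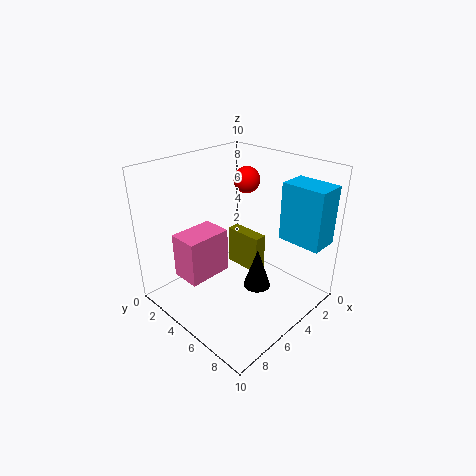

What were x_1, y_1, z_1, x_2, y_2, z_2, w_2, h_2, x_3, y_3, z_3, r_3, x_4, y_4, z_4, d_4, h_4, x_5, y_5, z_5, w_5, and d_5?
x_1 = 2
y_1 = 3
z_1 = 8
x_2 = 6
y_2 = 3
z_2 = 3
w_2 = 3
h_2 = 3
x_3 = 4
y_3 = 6
z_3 = 1
r_3 = 1
x_4 = 1
y_4 = 7
z_4 = 5
d_4 = 3
h_4 = 4
x_5 = 2
y_5 = 2
z_5 = 1
w_5 = 1
d_5 = 3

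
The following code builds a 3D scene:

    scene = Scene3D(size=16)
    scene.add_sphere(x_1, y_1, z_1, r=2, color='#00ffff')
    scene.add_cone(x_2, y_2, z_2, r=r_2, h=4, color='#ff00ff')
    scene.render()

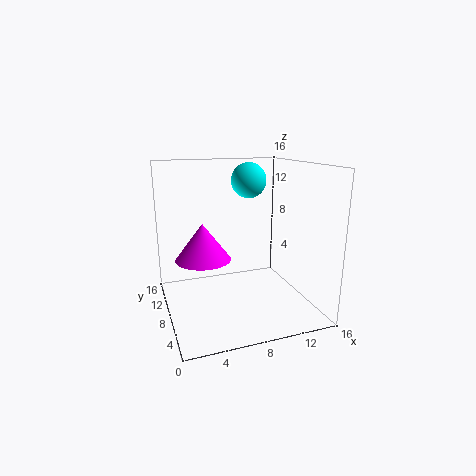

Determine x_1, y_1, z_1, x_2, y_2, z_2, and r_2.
x_1 = 10; y_1 = 10; z_1 = 14; x_2 = 4; y_2 = 8; z_2 = 6; r_2 = 3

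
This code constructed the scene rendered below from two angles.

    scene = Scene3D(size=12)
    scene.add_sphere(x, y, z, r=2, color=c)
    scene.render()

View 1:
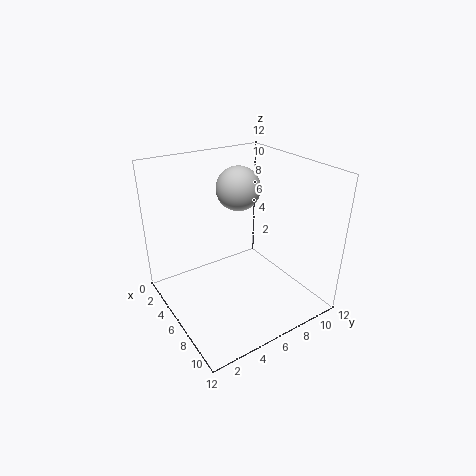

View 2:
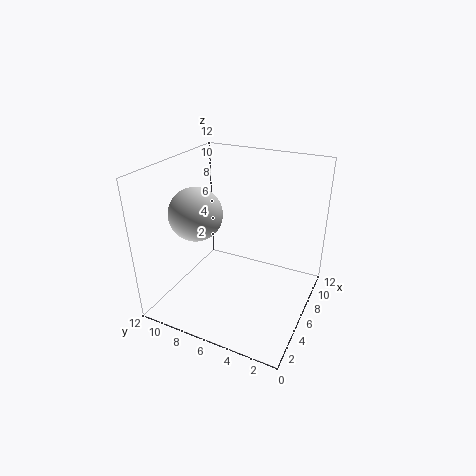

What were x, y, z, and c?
x = 3; y = 8; z = 9; c = 'lightgray'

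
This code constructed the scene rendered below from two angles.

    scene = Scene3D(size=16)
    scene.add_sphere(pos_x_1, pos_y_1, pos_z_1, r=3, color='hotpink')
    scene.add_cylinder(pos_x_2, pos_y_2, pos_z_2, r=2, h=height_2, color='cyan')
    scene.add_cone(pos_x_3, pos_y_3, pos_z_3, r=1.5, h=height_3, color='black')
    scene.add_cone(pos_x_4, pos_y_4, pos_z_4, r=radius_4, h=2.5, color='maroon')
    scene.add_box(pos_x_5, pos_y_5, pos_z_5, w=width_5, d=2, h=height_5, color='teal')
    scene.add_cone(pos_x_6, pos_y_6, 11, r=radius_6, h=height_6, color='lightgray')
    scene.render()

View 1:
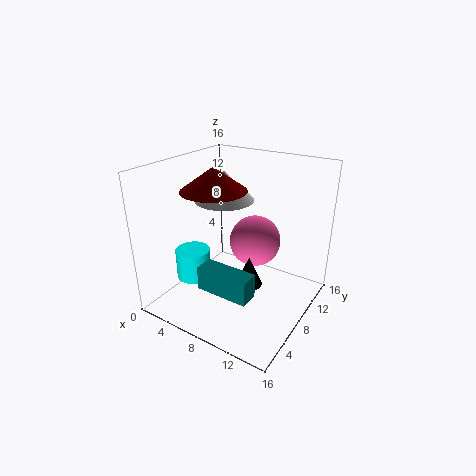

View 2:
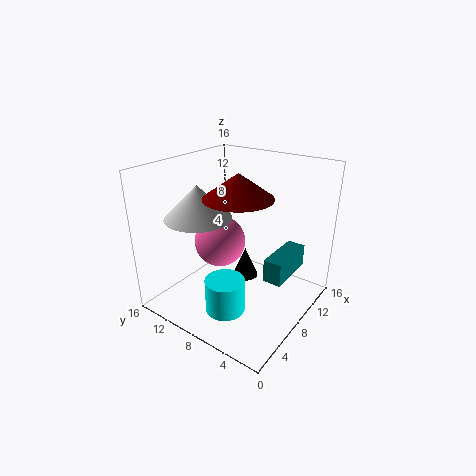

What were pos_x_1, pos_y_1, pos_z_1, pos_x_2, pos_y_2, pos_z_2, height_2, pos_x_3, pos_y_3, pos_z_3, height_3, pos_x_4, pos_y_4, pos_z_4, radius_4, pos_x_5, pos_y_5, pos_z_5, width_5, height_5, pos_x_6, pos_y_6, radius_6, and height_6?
pos_x_1 = 8.5; pos_y_1 = 11; pos_z_1 = 6.5; pos_x_2 = 3; pos_y_2 = 6; pos_z_2 = 2.5; height_2 = 3.5; pos_x_3 = 9.5; pos_y_3 = 8; pos_z_3 = 2.5; height_3 = 3.5; pos_x_4 = 6; pos_y_4 = 6.5; pos_z_4 = 13.5; radius_4 = 3.5; pos_x_5 = 7; pos_y_5 = 2; pos_z_5 = 4.5; width_5 = 5.5; height_5 = 2.5; pos_x_6 = 4.5; pos_y_6 = 10.5; radius_6 = 3.5; height_6 = 3.5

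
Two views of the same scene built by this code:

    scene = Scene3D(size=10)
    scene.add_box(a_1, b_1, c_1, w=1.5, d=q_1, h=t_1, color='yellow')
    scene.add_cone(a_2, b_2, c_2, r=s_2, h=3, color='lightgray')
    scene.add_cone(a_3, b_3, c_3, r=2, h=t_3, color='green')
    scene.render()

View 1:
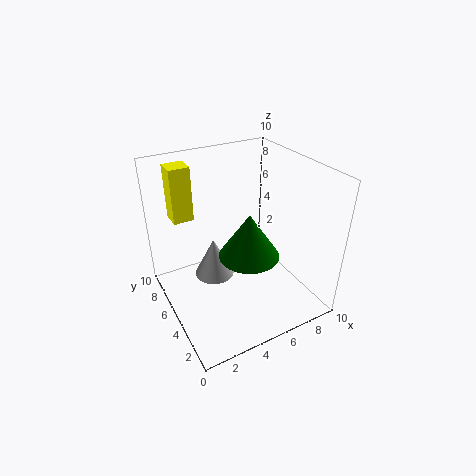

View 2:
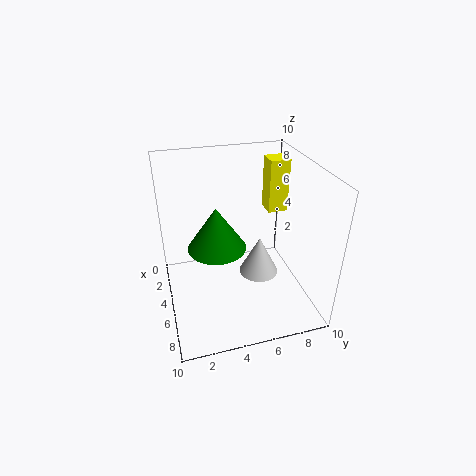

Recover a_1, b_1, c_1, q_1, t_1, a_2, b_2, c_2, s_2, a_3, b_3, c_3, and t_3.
a_1 = 1.5; b_1 = 8; c_1 = 5.5; q_1 = 1.5; t_1 = 4; a_2 = 4; b_2 = 7; c_2 = 1; s_2 = 1.5; a_3 = 5; b_3 = 3.5; c_3 = 4.5; t_3 = 3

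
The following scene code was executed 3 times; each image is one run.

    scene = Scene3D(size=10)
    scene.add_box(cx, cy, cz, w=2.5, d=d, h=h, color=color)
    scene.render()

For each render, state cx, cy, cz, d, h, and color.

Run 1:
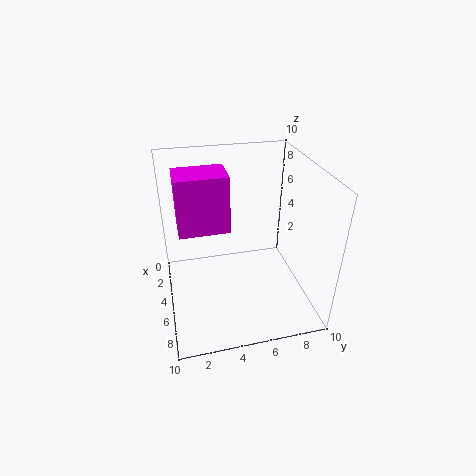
cx = 2.5, cy = 1, cz = 5.5, d = 3.5, h = 4, color = 'magenta'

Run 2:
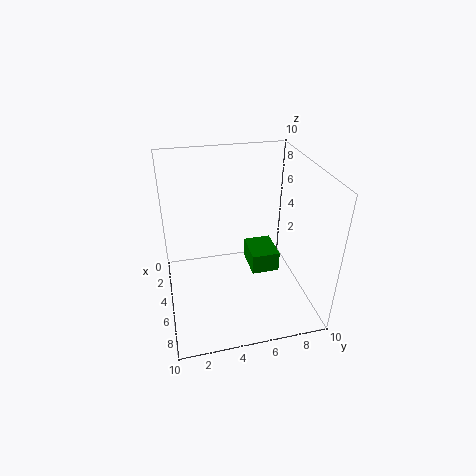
cx = 3, cy = 6, cz = 2, d = 2, h = 1.5, color = 'green'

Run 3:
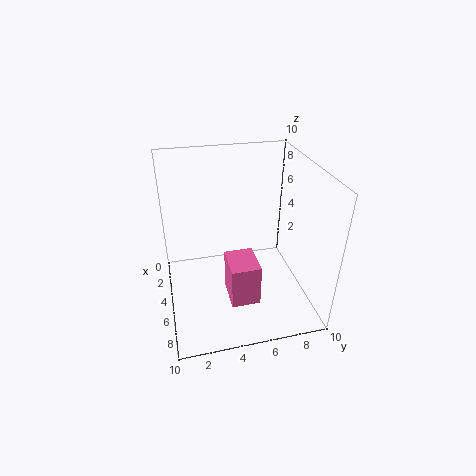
cx = 5, cy = 4, cz = 1, d = 2, h = 3, color = 'hotpink'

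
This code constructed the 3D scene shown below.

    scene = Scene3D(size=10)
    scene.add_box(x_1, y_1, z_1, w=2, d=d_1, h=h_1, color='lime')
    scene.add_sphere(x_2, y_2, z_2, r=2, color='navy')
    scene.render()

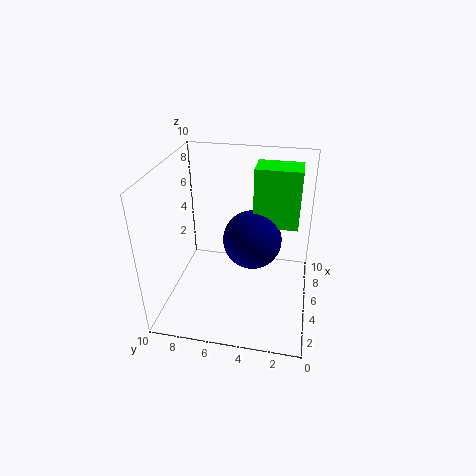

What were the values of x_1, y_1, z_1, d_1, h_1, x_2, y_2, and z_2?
x_1 = 5
y_1 = 1
z_1 = 6
d_1 = 3
h_1 = 4
x_2 = 5
y_2 = 4
z_2 = 5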